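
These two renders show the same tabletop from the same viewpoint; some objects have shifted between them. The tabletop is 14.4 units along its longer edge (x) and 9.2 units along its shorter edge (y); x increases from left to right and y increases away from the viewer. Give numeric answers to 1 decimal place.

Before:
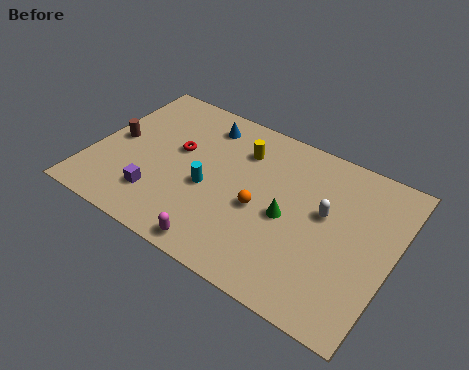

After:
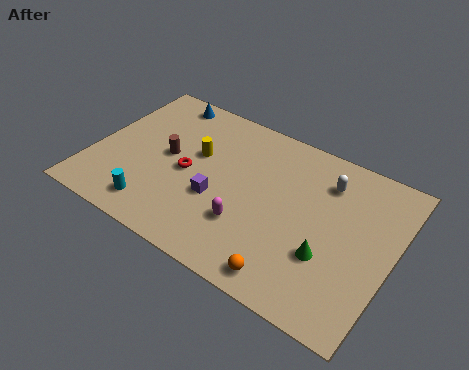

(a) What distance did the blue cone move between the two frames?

2.3

The blue cone moved from about (4.8, 7.6) to (2.6, 8.2), a distance of √(2.2² + 0.6²) ≈ 2.3.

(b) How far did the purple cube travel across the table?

3.0

The purple cube was near (3.5, 2.2) before and (6.2, 3.5) after, so it travelled √(2.7² + 1.3²) ≈ 3.0 units.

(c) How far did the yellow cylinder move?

2.4

The yellow cylinder was near (6.8, 6.9) before and (4.8, 5.6) after, so it travelled √(2.0² + 1.3²) ≈ 2.4 units.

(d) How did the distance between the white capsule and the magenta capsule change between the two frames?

-0.9

Before: roughly 6.2 units apart; after: 5.3. That's 0.9 units closer together.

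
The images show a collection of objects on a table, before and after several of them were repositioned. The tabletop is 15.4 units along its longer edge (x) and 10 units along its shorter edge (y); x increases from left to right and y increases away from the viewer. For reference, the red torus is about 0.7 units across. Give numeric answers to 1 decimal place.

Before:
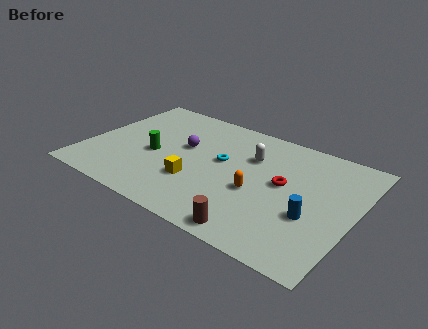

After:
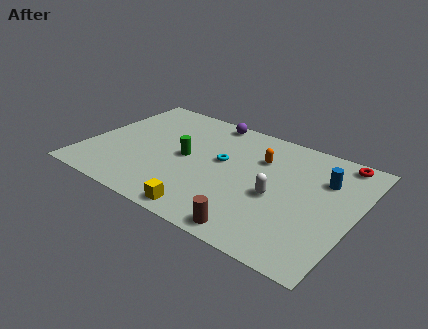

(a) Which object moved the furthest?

the red torus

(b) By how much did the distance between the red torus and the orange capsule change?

+2.8

The distance was about 1.9 in the first image and 4.7 in the second, so they moved 2.8 units further apart.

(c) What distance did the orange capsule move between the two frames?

2.9

The orange capsule was near (10.0, 4.1) before and (9.7, 7.0) after, so it travelled √(0.3² + 2.9²) ≈ 2.9 units.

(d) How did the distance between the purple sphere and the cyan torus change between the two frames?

+1.4

They were about 2.3 units apart before and 3.7 after — 1.4 units further apart.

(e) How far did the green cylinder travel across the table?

1.9

The green cylinder was near (3.9, 4.4) before and (5.7, 5.0) after, so it travelled √(1.8² + 0.6²) ≈ 1.9 units.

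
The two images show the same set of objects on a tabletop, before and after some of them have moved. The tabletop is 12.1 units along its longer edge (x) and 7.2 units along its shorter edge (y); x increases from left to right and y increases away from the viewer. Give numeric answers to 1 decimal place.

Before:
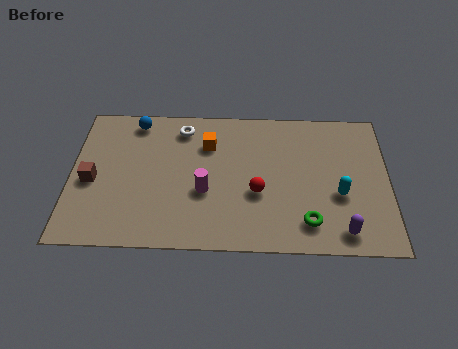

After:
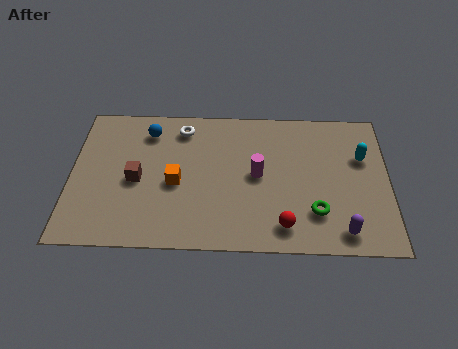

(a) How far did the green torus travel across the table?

0.6

The green torus was near (9.0, 1.4) before and (9.3, 1.9) after, so it travelled √(0.3² + 0.5²) ≈ 0.6 units.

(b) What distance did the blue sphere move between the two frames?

0.7

From (2.4, 6.3) to (2.9, 5.8), the blue sphere covered √(0.5² + 0.5²) ≈ 0.7 units.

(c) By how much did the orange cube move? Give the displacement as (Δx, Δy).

(-1.2, -2.0)

The orange cube was at about (5.2, 5.2) and moved to about (4.0, 3.2).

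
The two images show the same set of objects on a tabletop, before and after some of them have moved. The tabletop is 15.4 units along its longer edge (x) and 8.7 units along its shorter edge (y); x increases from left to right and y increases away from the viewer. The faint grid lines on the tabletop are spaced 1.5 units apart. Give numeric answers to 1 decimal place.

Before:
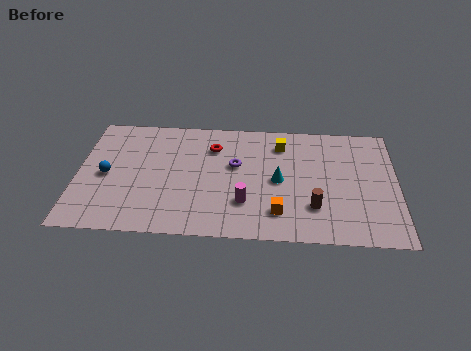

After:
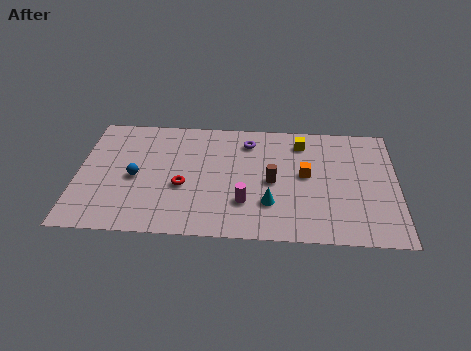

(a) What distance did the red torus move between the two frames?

3.3

From (6.5, 6.5) to (5.1, 3.5), the red torus covered √(1.4² + 3.0²) ≈ 3.3 units.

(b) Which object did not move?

the magenta cylinder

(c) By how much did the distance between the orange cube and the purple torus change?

-0.3

They were about 3.9 units apart before and 3.6 after — 0.3 units closer together.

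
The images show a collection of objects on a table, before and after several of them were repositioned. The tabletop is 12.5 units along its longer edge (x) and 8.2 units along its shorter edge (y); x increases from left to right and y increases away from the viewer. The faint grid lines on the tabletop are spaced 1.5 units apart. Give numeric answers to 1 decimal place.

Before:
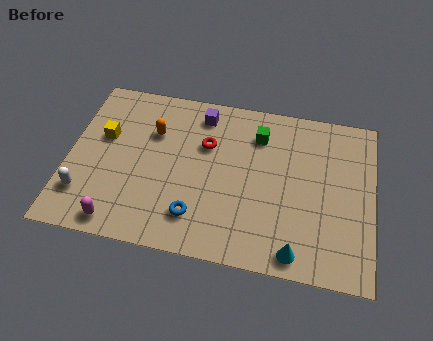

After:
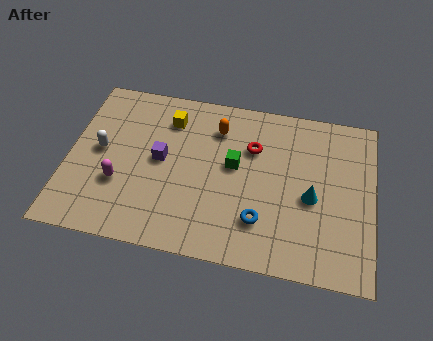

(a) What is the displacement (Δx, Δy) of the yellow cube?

(2.6, 1.4)

The yellow cube was at about (1.4, 5.0) and moved to about (4.0, 6.4).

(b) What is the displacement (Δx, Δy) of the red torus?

(1.9, 0.2)

The red torus started near (5.6, 5.4) and ended near (7.5, 5.6).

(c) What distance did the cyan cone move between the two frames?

2.7

The cyan cone was near (9.5, 0.9) before and (10.0, 3.6) after, so it travelled √(0.5² + 2.7²) ≈ 2.7 units.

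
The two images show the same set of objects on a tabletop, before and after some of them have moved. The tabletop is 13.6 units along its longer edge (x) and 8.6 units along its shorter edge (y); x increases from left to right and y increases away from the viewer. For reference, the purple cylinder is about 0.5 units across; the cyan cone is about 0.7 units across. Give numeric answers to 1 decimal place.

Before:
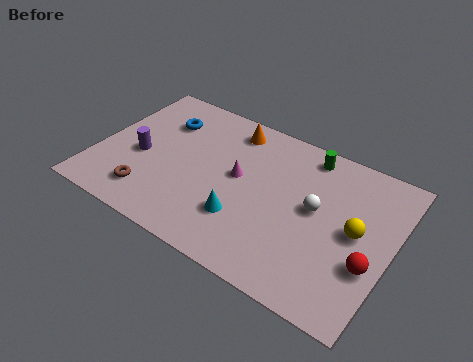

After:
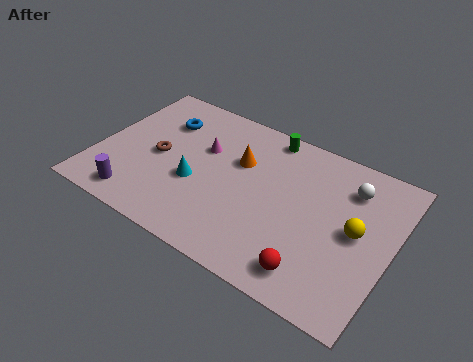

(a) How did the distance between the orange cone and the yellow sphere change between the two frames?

-1.2

They were about 6.9 units apart before and 5.7 after — 1.2 units closer together.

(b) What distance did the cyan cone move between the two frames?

2.6

The cyan cone was near (7.1, 2.5) before and (4.7, 3.4) after, so it travelled √(2.4² + 0.9²) ≈ 2.6 units.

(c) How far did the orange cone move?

1.8

The orange cone was near (5.7, 7.3) before and (6.4, 5.6) after, so it travelled √(0.7² + 1.7²) ≈ 1.8 units.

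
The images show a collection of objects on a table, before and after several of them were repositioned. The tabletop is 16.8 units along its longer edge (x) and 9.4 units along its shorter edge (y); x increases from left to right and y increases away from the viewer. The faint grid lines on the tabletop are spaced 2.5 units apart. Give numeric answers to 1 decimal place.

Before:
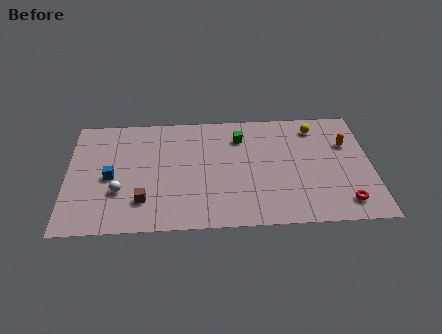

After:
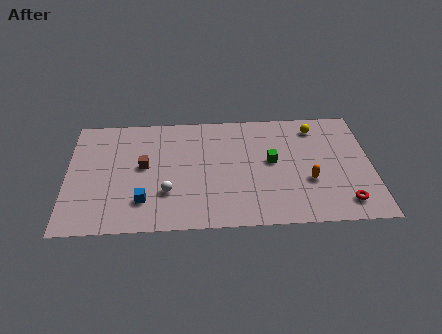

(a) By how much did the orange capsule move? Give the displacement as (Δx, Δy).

(-2.2, -2.9)

From the two frames, the orange capsule sits at roughly (15.5, 6.3) before and (13.3, 3.4) after.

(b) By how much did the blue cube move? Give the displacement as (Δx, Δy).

(1.8, -2.0)

The blue cube started near (2.4, 4.3) and ended near (4.2, 2.3).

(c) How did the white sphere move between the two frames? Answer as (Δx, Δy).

(2.6, -0.2)

The white sphere was at about (2.9, 3.1) and moved to about (5.5, 2.9).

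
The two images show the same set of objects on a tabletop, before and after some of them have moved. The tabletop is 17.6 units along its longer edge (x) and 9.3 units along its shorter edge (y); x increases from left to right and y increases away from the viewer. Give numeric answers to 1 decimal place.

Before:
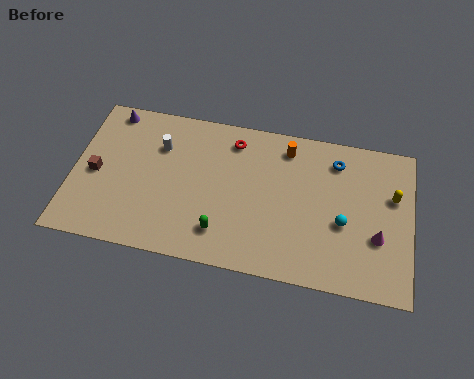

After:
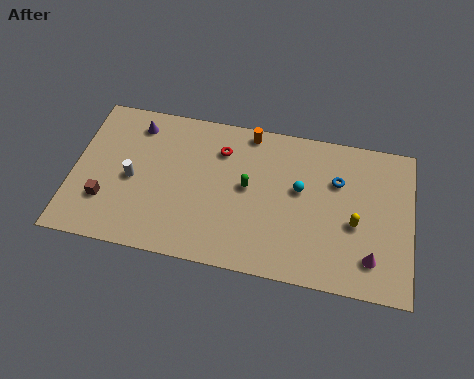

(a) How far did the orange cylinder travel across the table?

2.1

The orange cylinder moved from about (11.0, 7.8) to (9.0, 8.4), a distance of √(2.0² + 0.6²) ≈ 2.1.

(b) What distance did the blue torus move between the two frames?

1.2

The blue torus was near (13.6, 7.5) before and (13.7, 6.3) after, so it travelled √(0.1² + 1.2²) ≈ 1.2 units.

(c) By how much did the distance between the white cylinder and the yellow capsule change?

-0.6

Before: roughly 12.2 units apart; after: 11.6. That's 0.6 units closer together.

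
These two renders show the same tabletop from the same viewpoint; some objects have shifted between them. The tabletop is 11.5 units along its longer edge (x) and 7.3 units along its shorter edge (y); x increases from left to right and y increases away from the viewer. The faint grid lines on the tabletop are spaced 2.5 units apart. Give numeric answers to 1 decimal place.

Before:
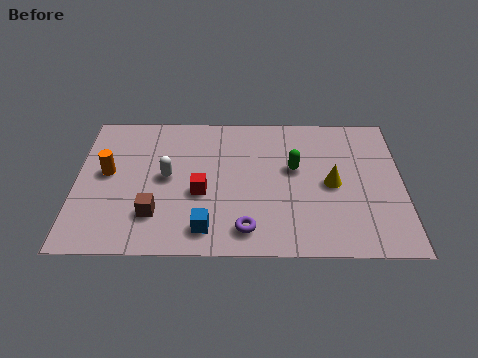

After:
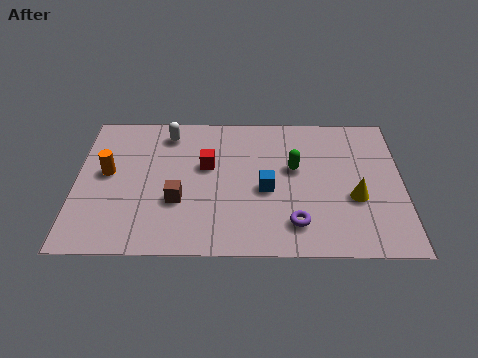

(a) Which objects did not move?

the green capsule and the orange cylinder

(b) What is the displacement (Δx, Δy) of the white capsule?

(0.0, 2.3)

From the two frames, the white capsule sits at roughly (3.2, 3.8) before and (3.2, 6.1) after.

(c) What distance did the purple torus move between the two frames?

1.7

The purple torus moved from about (6.0, 1.2) to (7.7, 1.5), a distance of √(1.7² + 0.3²) ≈ 1.7.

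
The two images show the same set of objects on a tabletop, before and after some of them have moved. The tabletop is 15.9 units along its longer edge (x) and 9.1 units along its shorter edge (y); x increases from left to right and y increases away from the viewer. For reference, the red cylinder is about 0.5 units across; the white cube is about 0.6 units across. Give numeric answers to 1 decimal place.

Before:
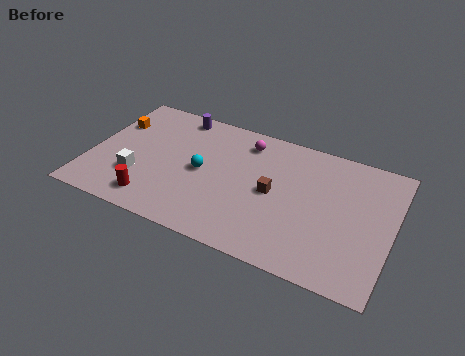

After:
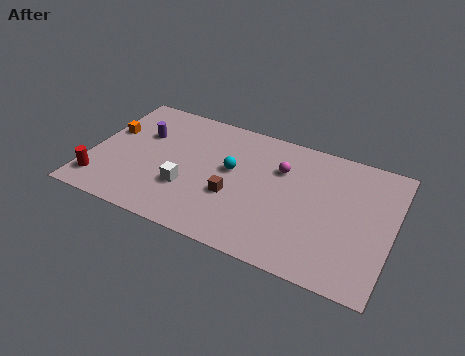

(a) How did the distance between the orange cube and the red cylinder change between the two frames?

-1.7

The distance was about 5.6 in the first image and 3.9 in the second, so they moved 1.7 units closer together.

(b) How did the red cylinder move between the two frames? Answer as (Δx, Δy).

(-2.9, 0.2)

The red cylinder started near (3.7, 1.5) and ended near (0.8, 1.7).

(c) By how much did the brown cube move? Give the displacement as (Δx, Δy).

(-2.0, -1.1)

From the two frames, the brown cube sits at roughly (9.7, 4.5) before and (7.7, 3.4) after.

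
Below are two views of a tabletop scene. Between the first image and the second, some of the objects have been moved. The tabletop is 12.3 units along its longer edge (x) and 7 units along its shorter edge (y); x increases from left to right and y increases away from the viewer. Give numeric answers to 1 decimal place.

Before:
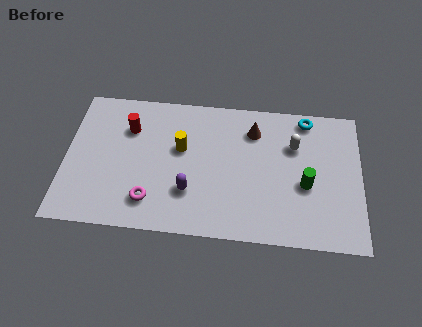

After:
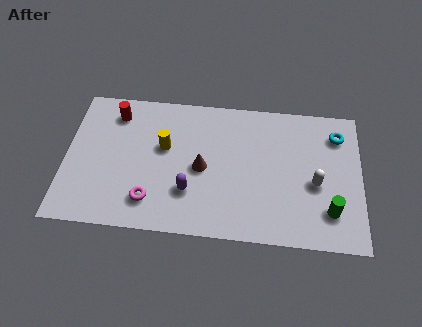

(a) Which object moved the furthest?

the brown cone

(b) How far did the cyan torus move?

1.5

The cyan torus was near (10.0, 6.2) before and (11.3, 5.5) after, so it travelled √(1.3² + 0.7²) ≈ 1.5 units.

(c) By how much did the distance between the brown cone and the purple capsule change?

-2.9

Before: roughly 4.2 units apart; after: 1.3. That's 2.9 units closer together.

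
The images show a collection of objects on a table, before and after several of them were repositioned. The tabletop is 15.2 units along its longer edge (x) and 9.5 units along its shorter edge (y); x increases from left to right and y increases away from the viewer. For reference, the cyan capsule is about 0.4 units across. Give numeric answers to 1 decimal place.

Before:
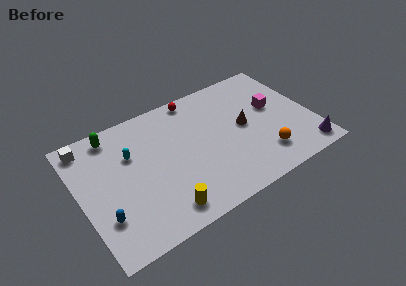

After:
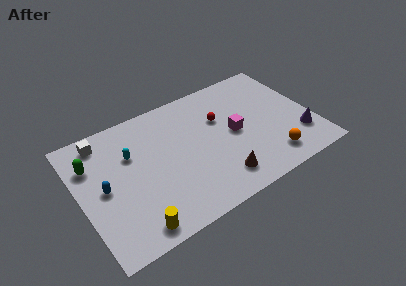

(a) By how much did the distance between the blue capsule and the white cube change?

-2.1

Before: roughly 5.6 units apart; after: 3.5. That's 2.1 units closer together.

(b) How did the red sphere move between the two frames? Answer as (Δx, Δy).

(1.3, -2.4)

The red sphere started near (8.1, 8.6) and ended near (9.4, 6.2).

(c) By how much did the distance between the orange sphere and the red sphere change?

-2.2

They were about 7.4 units apart before and 5.2 after — 2.2 units closer together.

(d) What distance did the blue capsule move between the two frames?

2.0

From (1.2, 2.7) to (1.5, 4.7), the blue capsule covered √(0.3² + 2.0²) ≈ 2.0 units.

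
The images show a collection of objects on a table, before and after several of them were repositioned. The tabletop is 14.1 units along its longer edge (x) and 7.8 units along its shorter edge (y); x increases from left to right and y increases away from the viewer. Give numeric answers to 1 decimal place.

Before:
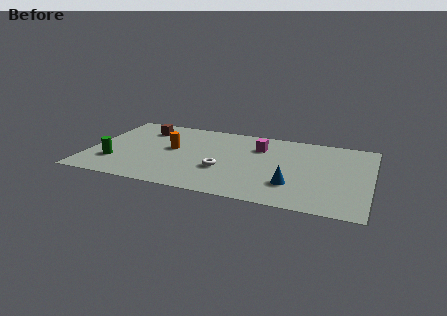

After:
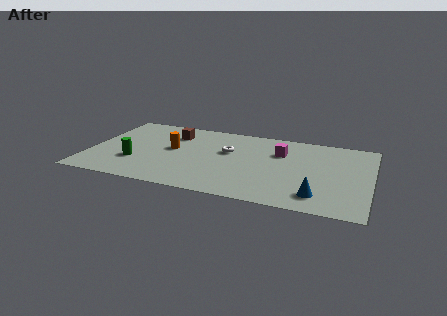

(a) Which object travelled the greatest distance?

the white torus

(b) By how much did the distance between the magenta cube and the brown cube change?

-0.4

Before: roughly 5.9 units apart; after: 5.5. That's 0.4 units closer together.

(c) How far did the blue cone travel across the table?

1.5

The blue cone was near (10.3, 2.2) before and (11.6, 1.5) after, so it travelled √(1.3² + 0.7²) ≈ 1.5 units.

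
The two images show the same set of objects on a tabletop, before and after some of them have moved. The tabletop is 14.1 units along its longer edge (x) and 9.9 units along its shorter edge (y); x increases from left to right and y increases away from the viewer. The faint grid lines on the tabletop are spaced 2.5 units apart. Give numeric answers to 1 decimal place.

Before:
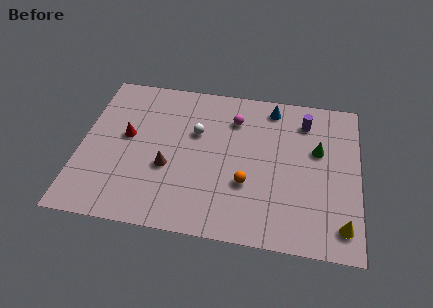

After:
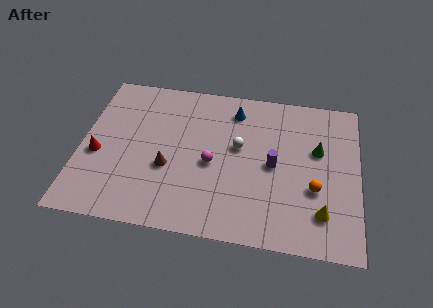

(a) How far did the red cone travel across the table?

2.0

The red cone moved from about (2.3, 5.5) to (0.9, 4.1), a distance of √(1.4² + 1.4²) ≈ 2.0.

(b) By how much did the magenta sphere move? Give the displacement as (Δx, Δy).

(-1.0, -3.1)

The magenta sphere started near (7.7, 7.5) and ended near (6.7, 4.4).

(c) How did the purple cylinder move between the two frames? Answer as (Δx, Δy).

(-1.5, -3.1)

The purple cylinder started near (11.3, 7.9) and ended near (9.8, 4.8).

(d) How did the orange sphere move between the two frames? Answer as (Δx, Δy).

(3.4, 0.2)

The orange sphere started near (8.5, 3.4) and ended near (11.9, 3.6).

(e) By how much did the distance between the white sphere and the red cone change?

+3.7

They were about 3.6 units apart before and 7.3 after — 3.7 units further apart.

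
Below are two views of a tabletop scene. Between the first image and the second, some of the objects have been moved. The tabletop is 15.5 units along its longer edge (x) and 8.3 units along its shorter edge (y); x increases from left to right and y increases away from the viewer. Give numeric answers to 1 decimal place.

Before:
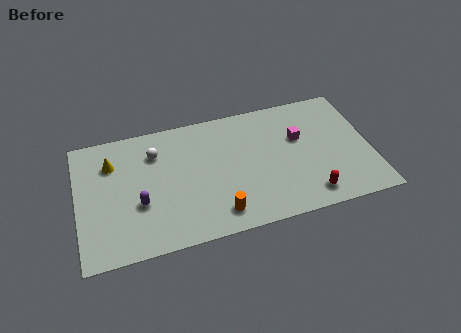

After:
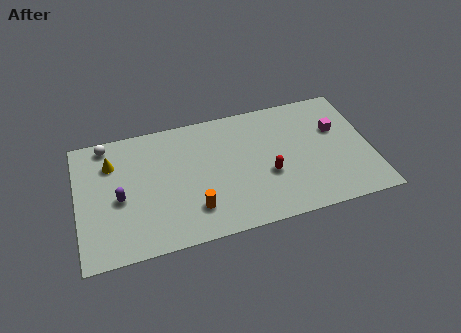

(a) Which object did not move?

the yellow cone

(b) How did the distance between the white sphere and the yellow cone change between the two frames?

-1.0

The distance was about 2.3 in the first image and 1.3 in the second, so they moved 1.0 units closer together.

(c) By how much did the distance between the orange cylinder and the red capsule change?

-0.6

Before: roughly 4.8 units apart; after: 4.2. That's 0.6 units closer together.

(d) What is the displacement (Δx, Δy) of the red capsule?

(-2.0, 1.9)

The red capsule started near (12.0, 1.3) and ended near (10.0, 3.2).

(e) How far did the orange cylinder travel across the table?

1.3

The orange cylinder was near (7.2, 1.4) before and (6.0, 2.0) after, so it travelled √(1.2² + 0.6²) ≈ 1.3 units.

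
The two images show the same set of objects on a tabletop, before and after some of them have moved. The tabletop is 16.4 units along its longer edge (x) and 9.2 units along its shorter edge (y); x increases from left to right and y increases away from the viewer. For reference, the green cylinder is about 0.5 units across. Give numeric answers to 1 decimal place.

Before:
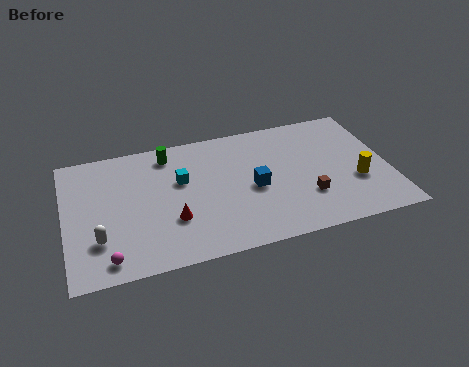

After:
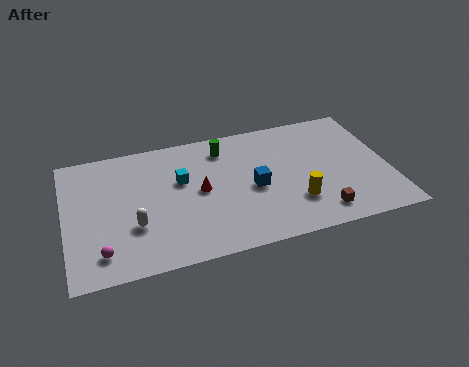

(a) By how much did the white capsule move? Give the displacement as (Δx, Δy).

(1.8, 0.5)

The white capsule started near (1.6, 2.6) and ended near (3.4, 3.1).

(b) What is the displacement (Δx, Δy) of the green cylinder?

(2.8, -0.3)

The green cylinder started near (5.4, 7.8) and ended near (8.2, 7.5).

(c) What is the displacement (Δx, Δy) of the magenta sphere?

(-0.3, 0.5)

From the two frames, the magenta sphere sits at roughly (2.0, 1.2) before and (1.7, 1.7) after.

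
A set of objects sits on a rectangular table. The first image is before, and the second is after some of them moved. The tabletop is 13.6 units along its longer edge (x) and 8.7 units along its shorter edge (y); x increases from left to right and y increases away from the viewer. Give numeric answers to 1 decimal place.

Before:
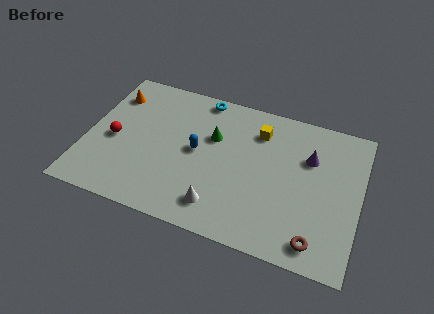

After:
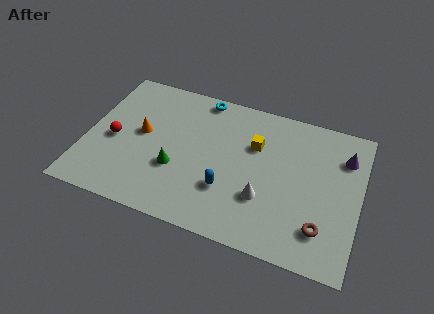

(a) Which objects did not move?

the red sphere and the cyan torus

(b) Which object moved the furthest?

the green cone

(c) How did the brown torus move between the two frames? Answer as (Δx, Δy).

(0.2, 0.8)

From the two frames, the brown torus sits at roughly (11.7, 1.2) before and (11.9, 2.0) after.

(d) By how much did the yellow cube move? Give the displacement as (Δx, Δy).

(-0.1, -0.9)

The yellow cube was at about (8.4, 6.7) and moved to about (8.3, 5.8).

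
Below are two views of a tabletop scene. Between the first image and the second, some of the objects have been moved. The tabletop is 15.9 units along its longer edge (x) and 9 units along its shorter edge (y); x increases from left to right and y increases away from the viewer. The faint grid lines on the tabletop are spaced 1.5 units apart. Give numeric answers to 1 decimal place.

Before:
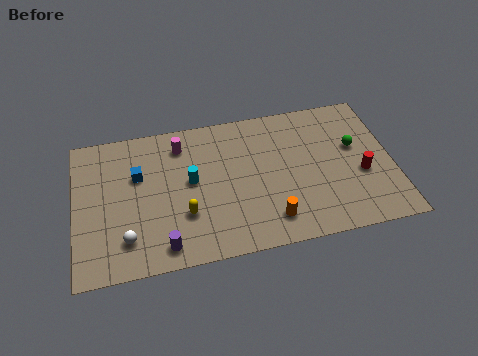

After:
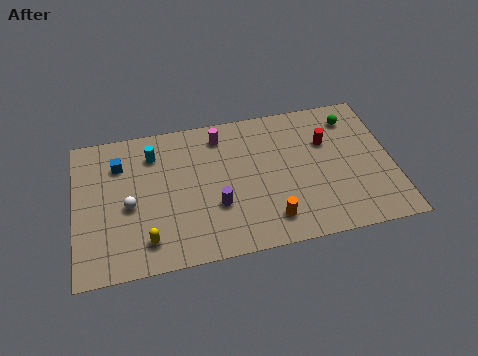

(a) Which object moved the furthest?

the purple cylinder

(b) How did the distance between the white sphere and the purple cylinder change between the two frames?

+2.4

Before: roughly 2.0 units apart; after: 4.4. That's 2.4 units further apart.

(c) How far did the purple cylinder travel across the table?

3.3

From (4.3, 1.2) to (7.0, 3.1), the purple cylinder covered √(2.7² + 1.9²) ≈ 3.3 units.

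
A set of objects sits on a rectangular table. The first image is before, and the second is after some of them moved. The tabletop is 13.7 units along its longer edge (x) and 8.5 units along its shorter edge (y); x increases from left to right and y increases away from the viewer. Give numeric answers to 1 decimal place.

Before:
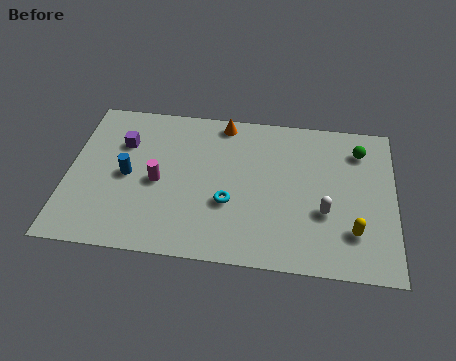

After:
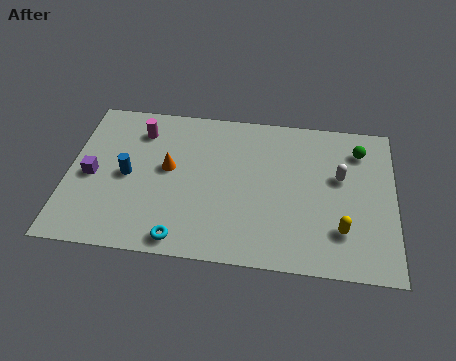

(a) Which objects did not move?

the blue cylinder and the green sphere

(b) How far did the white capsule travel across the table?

2.1

The white capsule moved from about (10.8, 3.1) to (11.4, 5.1), a distance of √(0.6² + 2.0²) ≈ 2.1.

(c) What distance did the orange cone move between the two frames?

3.6

The orange cone moved from about (6.4, 7.6) to (4.2, 4.7), a distance of √(2.2² + 2.9²) ≈ 3.6.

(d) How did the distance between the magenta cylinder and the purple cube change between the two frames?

+0.8

They were about 2.6 units apart before and 3.4 after — 0.8 units further apart.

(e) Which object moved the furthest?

the orange cone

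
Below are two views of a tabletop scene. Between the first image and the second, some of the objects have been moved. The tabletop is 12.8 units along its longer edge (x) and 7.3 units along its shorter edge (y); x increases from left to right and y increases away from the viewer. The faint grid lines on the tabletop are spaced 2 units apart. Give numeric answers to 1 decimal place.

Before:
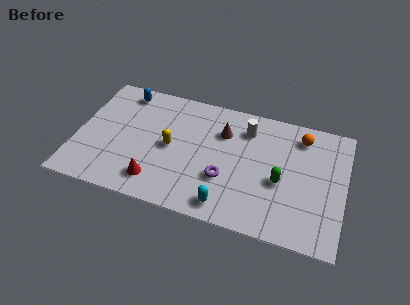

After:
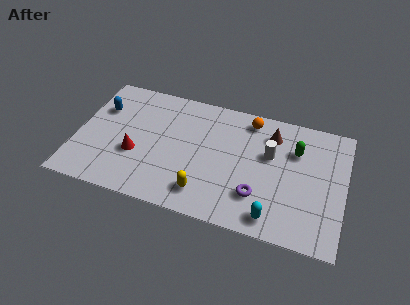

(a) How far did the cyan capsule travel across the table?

2.2

The cyan capsule moved from about (7.4, 1.0) to (9.6, 1.0), a distance of √(2.2² + 0.0²) ≈ 2.2.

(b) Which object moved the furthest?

the yellow capsule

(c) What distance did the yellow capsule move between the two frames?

2.8

The yellow capsule moved from about (4.5, 3.6) to (6.3, 1.4), a distance of √(1.8² + 2.2²) ≈ 2.8.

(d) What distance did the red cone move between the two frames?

1.7

The red cone moved from about (4.0, 1.4) to (2.9, 2.7), a distance of √(1.1² + 1.3²) ≈ 1.7.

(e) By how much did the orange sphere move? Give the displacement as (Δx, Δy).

(-2.5, 0.3)

The orange sphere started near (10.6, 6.0) and ended near (8.1, 6.3).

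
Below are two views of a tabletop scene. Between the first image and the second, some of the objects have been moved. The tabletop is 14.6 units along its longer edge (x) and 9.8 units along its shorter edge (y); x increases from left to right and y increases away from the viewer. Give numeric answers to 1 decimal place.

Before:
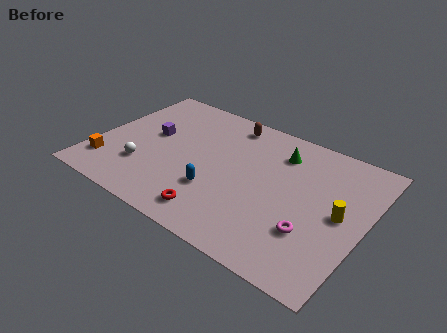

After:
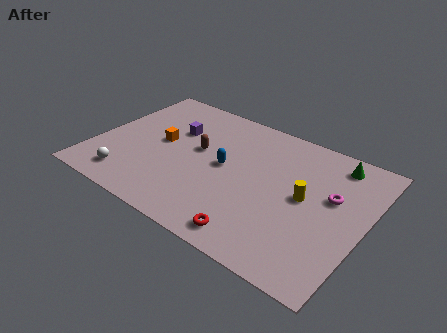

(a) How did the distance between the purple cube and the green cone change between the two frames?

+1.7

They were about 7.1 units apart before and 8.8 after — 1.7 units further apart.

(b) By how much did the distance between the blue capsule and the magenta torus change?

+0.6

They were about 5.2 units apart before and 5.8 after — 0.6 units further apart.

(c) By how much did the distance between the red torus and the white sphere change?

+2.6

The distance was about 4.5 in the first image and 7.1 in the second, so they moved 2.6 units further apart.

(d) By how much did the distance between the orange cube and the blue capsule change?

-2.4

The distance was about 6.0 in the first image and 3.6 in the second, so they moved 2.4 units closer together.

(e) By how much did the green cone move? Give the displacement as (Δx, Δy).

(2.9, 0.8)

The green cone was at about (9.6, 7.6) and moved to about (12.5, 8.4).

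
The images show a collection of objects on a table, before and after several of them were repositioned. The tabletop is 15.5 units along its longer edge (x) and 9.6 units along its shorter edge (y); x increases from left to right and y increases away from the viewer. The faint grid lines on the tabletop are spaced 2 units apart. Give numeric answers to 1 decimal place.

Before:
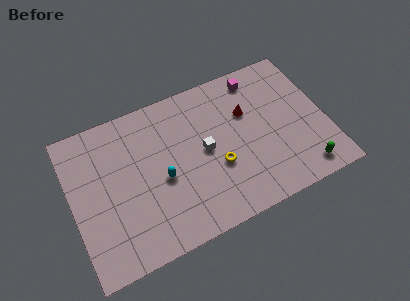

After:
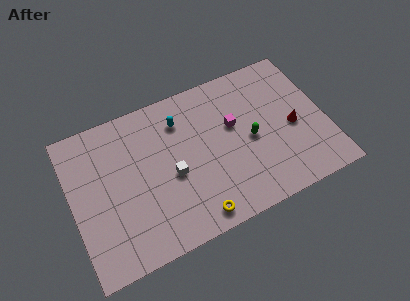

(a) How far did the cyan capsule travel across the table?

3.5

The cyan capsule was near (5.4, 4.2) before and (6.9, 7.4) after, so it travelled √(1.5² + 3.2²) ≈ 3.5 units.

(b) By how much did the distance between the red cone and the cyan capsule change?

+1.4

They were about 5.9 units apart before and 7.3 after — 1.4 units further apart.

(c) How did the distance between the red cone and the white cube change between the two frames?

+4.4

The distance was about 3.1 in the first image and 7.5 in the second, so they moved 4.4 units further apart.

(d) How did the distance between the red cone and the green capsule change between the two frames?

-3.1

Before: roughly 5.7 units apart; after: 2.6. That's 3.1 units closer together.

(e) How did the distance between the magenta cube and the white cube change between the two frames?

-0.7

Before: roughly 5.0 units apart; after: 4.3. That's 0.7 units closer together.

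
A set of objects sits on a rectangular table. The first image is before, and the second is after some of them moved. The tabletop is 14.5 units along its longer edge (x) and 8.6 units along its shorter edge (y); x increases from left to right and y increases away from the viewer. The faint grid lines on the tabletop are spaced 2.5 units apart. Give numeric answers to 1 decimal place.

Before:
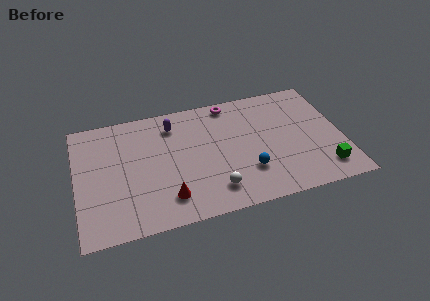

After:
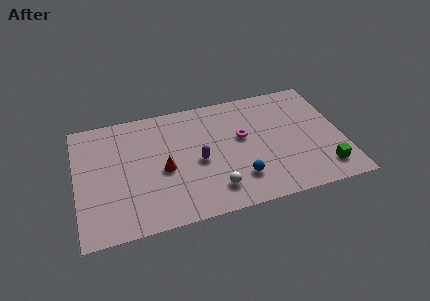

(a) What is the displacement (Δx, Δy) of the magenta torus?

(0.5, -2.7)

The magenta torus started near (8.6, 7.7) and ended near (9.1, 5.0).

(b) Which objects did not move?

the white sphere and the green cube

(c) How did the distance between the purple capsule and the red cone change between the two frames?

-3.2

They were about 5.1 units apart before and 1.9 after — 3.2 units closer together.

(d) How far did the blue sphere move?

0.6

The blue sphere moved from about (9.2, 2.5) to (8.7, 2.1), a distance of √(0.5² + 0.4²) ≈ 0.6.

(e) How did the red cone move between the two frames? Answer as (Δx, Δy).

(-0.1, 2.0)

The red cone started near (4.8, 1.8) and ended near (4.7, 3.8).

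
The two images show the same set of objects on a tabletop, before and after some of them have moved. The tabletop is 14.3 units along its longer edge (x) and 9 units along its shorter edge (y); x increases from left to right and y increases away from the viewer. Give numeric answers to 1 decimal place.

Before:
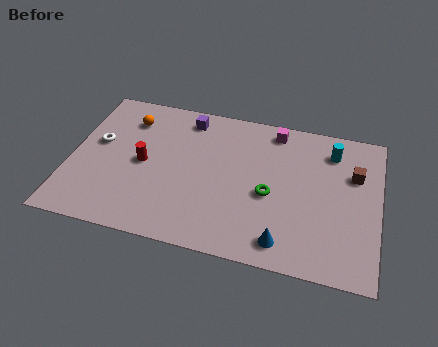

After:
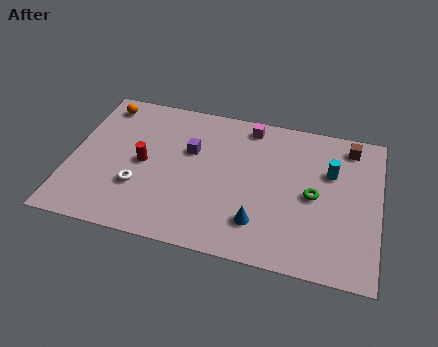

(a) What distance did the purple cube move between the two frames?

2.0

The purple cube was near (5.2, 7.7) before and (5.5, 5.7) after, so it travelled √(0.3² + 2.0²) ≈ 2.0 units.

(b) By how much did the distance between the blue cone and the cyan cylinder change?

-1.3

The distance was about 6.2 in the first image and 4.9 in the second, so they moved 1.3 units closer together.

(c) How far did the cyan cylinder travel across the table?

1.3

The cyan cylinder was near (12.0, 7.2) before and (12.0, 5.9) after, so it travelled √(0.0² + 1.3²) ≈ 1.3 units.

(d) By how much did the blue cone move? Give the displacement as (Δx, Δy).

(-1.2, 0.8)

The blue cone was at about (10.1, 1.3) and moved to about (8.9, 2.1).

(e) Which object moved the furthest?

the white torus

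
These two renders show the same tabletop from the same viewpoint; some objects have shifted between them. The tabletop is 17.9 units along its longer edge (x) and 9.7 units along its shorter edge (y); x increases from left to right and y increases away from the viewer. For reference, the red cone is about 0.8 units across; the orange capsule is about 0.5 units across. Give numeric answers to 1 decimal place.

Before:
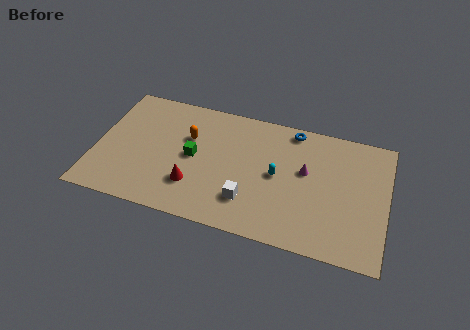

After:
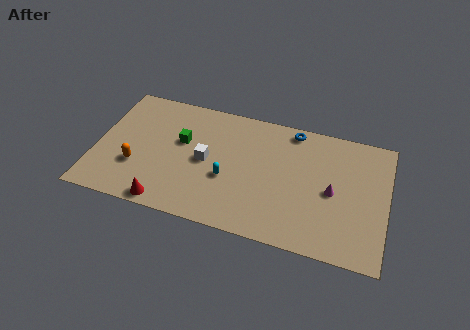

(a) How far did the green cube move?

1.3

From (6.0, 4.9) to (5.2, 5.9), the green cube covered √(0.8² + 1.0²) ≈ 1.3 units.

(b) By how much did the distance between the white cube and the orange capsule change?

-1.0

They were about 5.5 units apart before and 4.5 after — 1.0 units closer together.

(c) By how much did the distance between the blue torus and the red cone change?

+2.3

Before: roughly 8.3 units apart; after: 10.6. That's 2.3 units further apart.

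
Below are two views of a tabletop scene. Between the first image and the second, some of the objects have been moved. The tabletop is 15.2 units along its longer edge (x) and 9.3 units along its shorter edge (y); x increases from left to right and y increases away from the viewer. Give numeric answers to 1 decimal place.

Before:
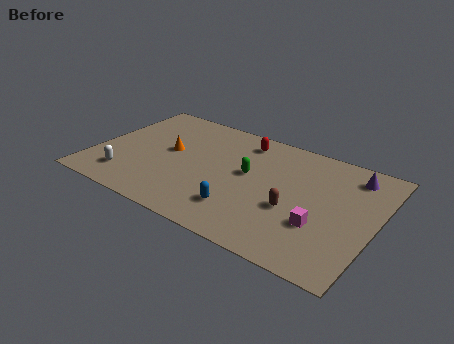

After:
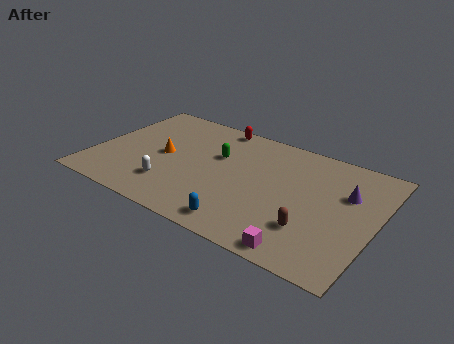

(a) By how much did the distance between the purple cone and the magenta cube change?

+0.7

Before: roughly 4.7 units apart; after: 5.4. That's 0.7 units further apart.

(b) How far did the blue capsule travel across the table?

1.0

The blue capsule was near (8.4, 2.2) before and (8.7, 1.2) after, so it travelled √(0.3² + 1.0²) ≈ 1.0 units.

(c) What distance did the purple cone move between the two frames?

1.6

The purple cone was near (13.6, 7.7) before and (13.5, 6.1) after, so it travelled √(0.1² + 1.6²) ≈ 1.6 units.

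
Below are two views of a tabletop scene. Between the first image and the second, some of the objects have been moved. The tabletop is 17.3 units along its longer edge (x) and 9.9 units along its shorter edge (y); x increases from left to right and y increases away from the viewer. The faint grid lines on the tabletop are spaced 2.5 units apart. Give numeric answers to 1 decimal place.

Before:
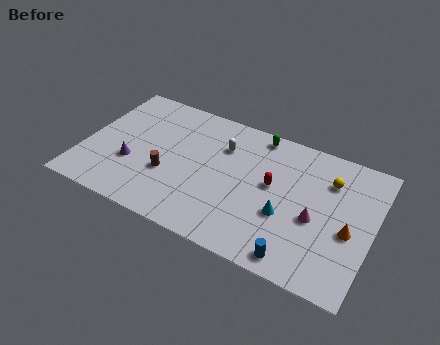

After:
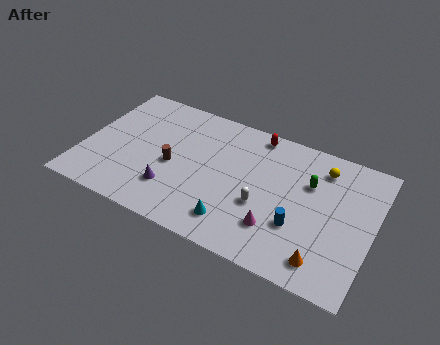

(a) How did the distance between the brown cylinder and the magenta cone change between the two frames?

-2.1

The distance was about 8.8 in the first image and 6.7 in the second, so they moved 2.1 units closer together.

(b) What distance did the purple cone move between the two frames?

2.8

From (3.0, 3.5) to (5.6, 2.6), the purple cone covered √(2.6² + 0.9²) ≈ 2.8 units.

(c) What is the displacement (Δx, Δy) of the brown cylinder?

(0.2, 0.8)

From the two frames, the brown cylinder sits at roughly (5.2, 3.6) before and (5.4, 4.4) after.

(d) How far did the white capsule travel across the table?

4.3

The white capsule moved from about (8.1, 7.1) to (10.9, 3.8), a distance of √(2.8² + 3.3²) ≈ 4.3.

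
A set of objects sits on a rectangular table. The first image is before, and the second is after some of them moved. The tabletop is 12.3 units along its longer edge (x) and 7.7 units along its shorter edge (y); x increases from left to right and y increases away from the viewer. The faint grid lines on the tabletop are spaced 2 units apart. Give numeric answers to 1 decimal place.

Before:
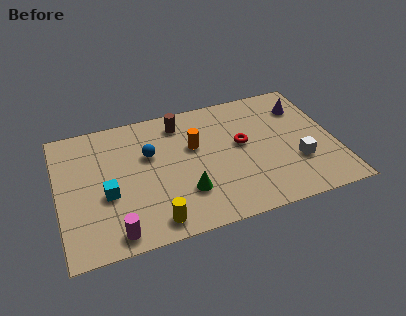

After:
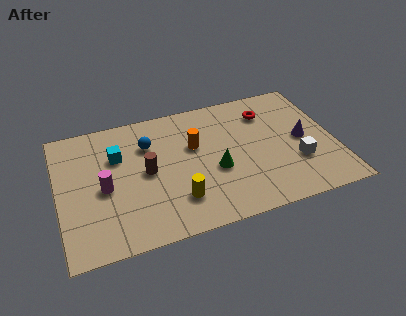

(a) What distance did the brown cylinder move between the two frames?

3.0

From (5.6, 6.4) to (3.9, 3.9), the brown cylinder covered √(1.7² + 2.5²) ≈ 3.0 units.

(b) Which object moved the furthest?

the brown cylinder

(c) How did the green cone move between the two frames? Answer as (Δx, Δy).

(1.4, 0.9)

The green cone started near (5.5, 2.2) and ended near (6.9, 3.1).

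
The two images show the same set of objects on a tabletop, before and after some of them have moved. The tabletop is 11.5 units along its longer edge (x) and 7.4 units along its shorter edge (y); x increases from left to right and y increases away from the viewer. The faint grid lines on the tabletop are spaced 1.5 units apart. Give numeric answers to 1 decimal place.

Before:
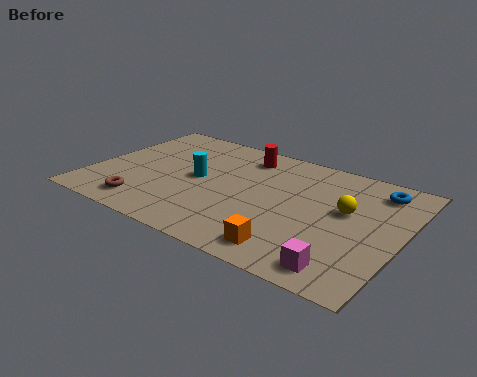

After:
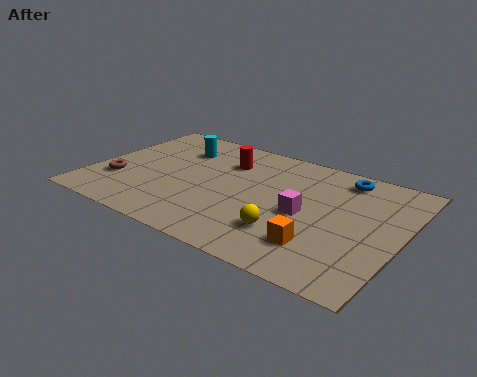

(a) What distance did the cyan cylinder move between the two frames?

2.0

The cyan cylinder was near (3.9, 3.8) before and (2.8, 5.5) after, so it travelled √(1.1² + 1.7²) ≈ 2.0 units.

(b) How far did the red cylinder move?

0.9

The red cylinder moved from about (5.3, 6.1) to (4.7, 5.4), a distance of √(0.6² + 0.7²) ≈ 0.9.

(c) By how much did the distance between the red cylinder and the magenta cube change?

-2.9

Before: roughly 6.8 units apart; after: 3.9. That's 2.9 units closer together.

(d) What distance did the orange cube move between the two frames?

1.1

From (7.9, 1.1) to (8.8, 1.8), the orange cube covered √(0.9² + 0.7²) ≈ 1.1 units.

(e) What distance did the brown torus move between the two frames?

1.7

The brown torus moved from about (2.4, 1.2) to (1.1, 2.3), a distance of √(1.3² + 1.1²) ≈ 1.7.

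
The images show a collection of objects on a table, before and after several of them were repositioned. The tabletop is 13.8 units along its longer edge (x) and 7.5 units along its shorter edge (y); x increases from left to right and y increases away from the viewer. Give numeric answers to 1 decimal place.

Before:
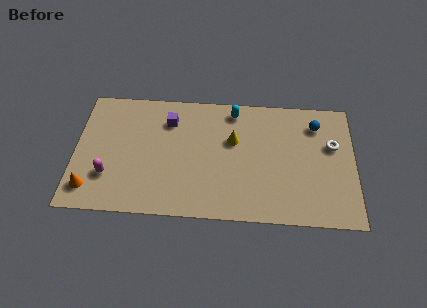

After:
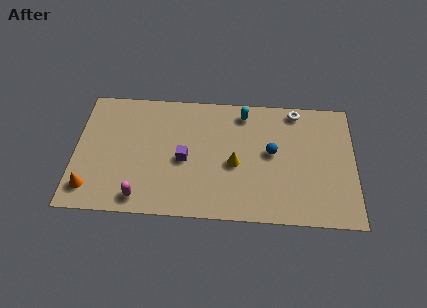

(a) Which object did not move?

the orange cone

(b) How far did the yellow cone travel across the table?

1.4

The yellow cone moved from about (7.8, 4.7) to (7.9, 3.3), a distance of √(0.1² + 1.4²) ≈ 1.4.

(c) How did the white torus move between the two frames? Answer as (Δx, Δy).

(-1.8, 2.0)

From the two frames, the white torus sits at roughly (12.7, 4.7) before and (10.9, 6.7) after.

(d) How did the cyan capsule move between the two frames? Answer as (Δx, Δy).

(0.5, -0.1)

From the two frames, the cyan capsule sits at roughly (7.8, 6.5) before and (8.3, 6.4) after.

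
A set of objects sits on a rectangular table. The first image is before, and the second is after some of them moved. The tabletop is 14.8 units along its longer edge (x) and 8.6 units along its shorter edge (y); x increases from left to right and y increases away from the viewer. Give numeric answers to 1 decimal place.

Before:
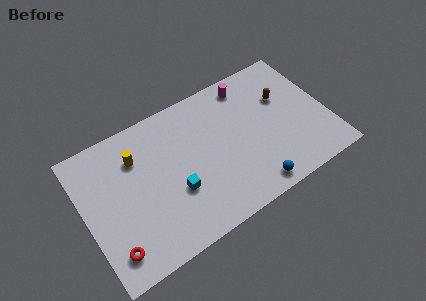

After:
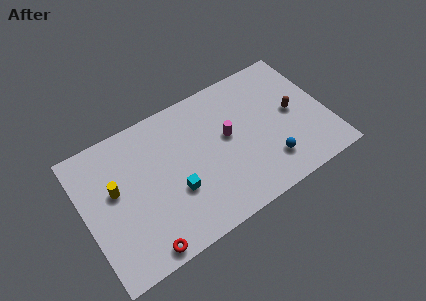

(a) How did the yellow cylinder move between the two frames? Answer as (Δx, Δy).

(-1.5, -1.3)

The yellow cylinder started near (3.4, 6.3) and ended near (1.9, 5.0).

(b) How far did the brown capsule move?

1.3

The brown capsule was near (12.4, 5.6) before and (12.8, 4.4) after, so it travelled √(0.4² + 1.2²) ≈ 1.3 units.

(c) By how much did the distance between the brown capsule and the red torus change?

-1.4

The distance was about 11.9 in the first image and 10.5 in the second, so they moved 1.4 units closer together.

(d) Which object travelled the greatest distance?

the magenta cylinder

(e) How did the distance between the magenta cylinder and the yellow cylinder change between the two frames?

-0.3

The distance was about 7.2 in the first image and 6.9 in the second, so they moved 0.3 units closer together.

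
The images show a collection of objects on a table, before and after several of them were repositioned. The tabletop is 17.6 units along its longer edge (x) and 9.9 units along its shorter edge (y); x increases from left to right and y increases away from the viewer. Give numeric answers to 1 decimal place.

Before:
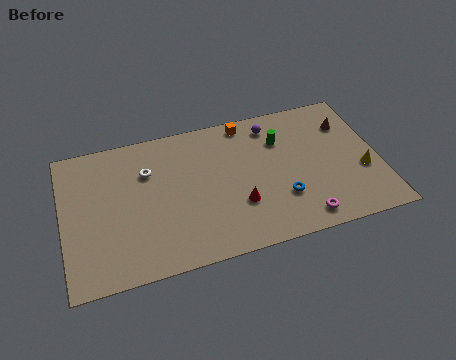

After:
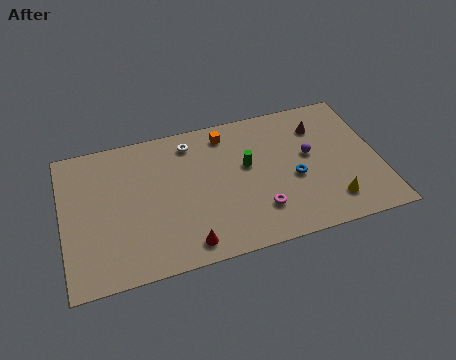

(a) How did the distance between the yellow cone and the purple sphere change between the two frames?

-2.9

Before: roughly 6.6 units apart; after: 3.7. That's 2.9 units closer together.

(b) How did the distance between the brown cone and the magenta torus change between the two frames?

-0.5

The distance was about 6.8 in the first image and 6.3 in the second, so they moved 0.5 units closer together.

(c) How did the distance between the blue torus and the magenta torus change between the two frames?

+0.7

They were about 2.0 units apart before and 2.7 after — 0.7 units further apart.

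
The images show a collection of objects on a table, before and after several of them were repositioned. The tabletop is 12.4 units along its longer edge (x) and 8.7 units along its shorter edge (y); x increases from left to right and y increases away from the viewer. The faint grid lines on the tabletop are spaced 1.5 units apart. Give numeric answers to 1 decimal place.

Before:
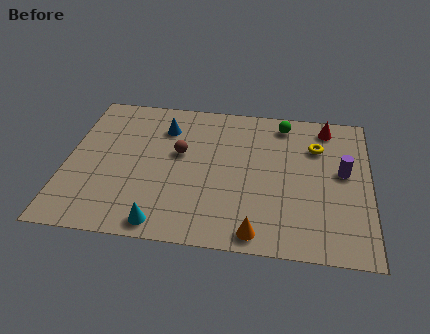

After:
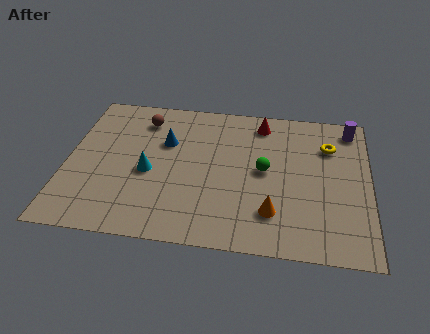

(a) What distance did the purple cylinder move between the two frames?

2.7

From (11.3, 4.8) to (11.6, 7.5), the purple cylinder covered √(0.3² + 2.7²) ≈ 2.7 units.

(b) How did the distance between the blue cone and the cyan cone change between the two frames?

-3.7

They were about 5.7 units apart before and 2.0 after — 3.7 units closer together.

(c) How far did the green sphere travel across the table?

3.1

The green sphere moved from about (8.8, 7.5) to (8.1, 4.5), a distance of √(0.7² + 3.0²) ≈ 3.1.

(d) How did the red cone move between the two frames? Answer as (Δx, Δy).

(-2.7, -0.1)

From the two frames, the red cone sits at roughly (10.6, 7.5) before and (7.9, 7.4) after.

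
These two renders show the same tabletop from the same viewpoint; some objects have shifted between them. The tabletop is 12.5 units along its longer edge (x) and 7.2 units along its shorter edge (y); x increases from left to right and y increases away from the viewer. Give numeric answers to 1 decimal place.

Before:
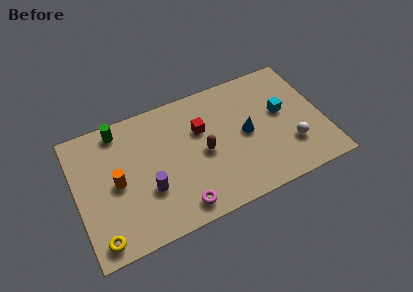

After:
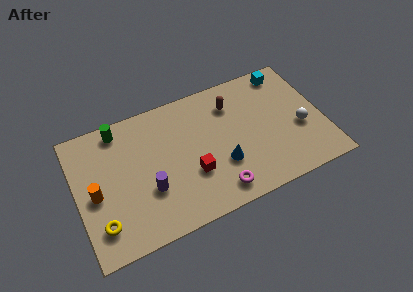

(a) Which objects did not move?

the purple cylinder and the green cylinder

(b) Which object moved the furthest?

the brown capsule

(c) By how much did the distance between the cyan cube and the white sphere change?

+1.4

The distance was about 2.0 in the first image and 3.4 in the second, so they moved 1.4 units further apart.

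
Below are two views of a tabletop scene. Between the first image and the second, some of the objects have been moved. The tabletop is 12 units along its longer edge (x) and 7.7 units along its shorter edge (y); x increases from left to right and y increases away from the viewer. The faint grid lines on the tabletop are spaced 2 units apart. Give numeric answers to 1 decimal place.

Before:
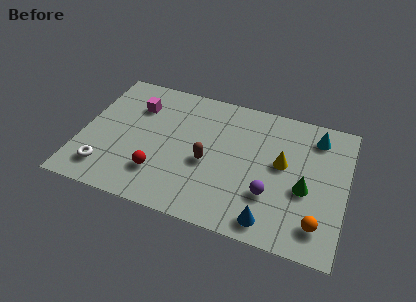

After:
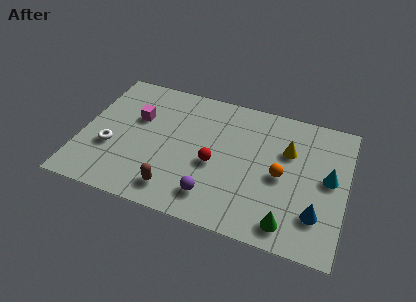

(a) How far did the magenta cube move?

0.7

From (2.3, 5.6) to (2.4, 4.9), the magenta cube covered √(0.1² + 0.7²) ≈ 0.7 units.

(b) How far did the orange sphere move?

2.8

The orange sphere moved from about (10.9, 1.5) to (9.1, 3.6), a distance of √(1.8² + 2.1²) ≈ 2.8.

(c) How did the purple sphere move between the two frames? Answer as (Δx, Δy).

(-2.5, -0.9)

The purple sphere started near (8.7, 2.4) and ended near (6.2, 1.5).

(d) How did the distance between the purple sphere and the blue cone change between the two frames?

+3.2

Before: roughly 1.4 units apart; after: 4.6. That's 3.2 units further apart.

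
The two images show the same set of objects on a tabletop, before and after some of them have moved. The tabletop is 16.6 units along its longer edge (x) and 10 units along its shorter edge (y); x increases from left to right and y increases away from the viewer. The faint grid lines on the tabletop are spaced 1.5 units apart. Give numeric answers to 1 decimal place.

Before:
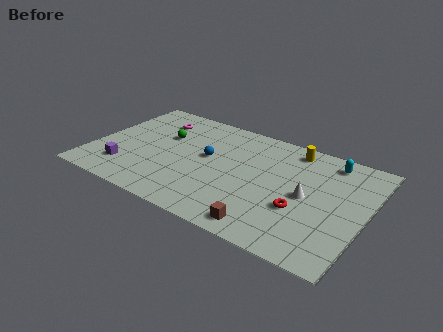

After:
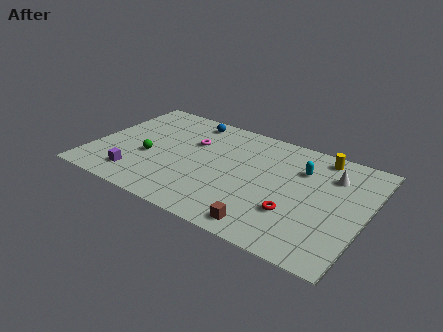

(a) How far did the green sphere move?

2.5

The green sphere was near (4.0, 6.4) before and (3.5, 4.0) after, so it travelled √(0.5² + 2.4²) ≈ 2.5 units.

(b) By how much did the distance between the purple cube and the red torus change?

-1.1

They were about 10.7 units apart before and 9.6 after — 1.1 units closer together.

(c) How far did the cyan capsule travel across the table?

2.1

From (14.0, 8.6) to (12.5, 7.1), the cyan capsule covered √(1.5² + 1.5²) ≈ 2.1 units.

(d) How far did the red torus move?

0.6

From (12.9, 3.6) to (12.6, 3.1), the red torus covered √(0.3² + 0.5²) ≈ 0.6 units.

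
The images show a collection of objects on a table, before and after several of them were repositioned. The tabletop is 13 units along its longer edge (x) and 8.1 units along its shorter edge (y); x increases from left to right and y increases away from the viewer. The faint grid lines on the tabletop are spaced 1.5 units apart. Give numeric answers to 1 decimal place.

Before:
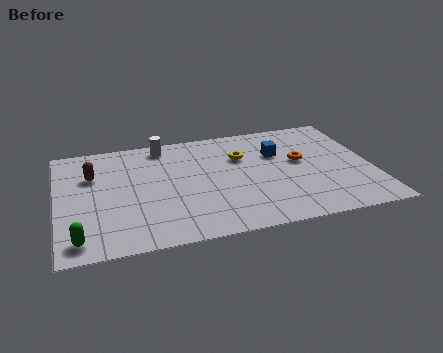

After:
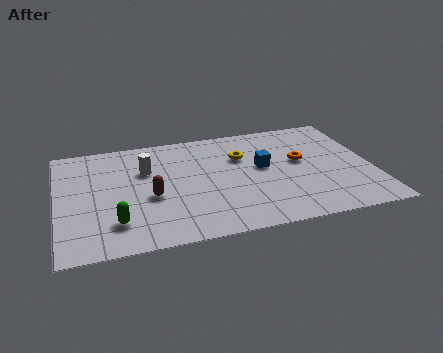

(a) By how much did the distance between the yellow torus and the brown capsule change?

-1.8

They were about 6.2 units apart before and 4.4 after — 1.8 units closer together.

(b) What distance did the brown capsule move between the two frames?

3.1

The brown capsule moved from about (1.5, 5.5) to (3.8, 3.4), a distance of √(2.3² + 2.1²) ≈ 3.1.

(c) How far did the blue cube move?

1.1

The blue cube was near (9.2, 5.4) before and (8.5, 4.5) after, so it travelled √(0.7² + 0.9²) ≈ 1.1 units.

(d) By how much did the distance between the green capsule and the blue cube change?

-2.7

Before: roughly 9.4 units apart; after: 6.7. That's 2.7 units closer together.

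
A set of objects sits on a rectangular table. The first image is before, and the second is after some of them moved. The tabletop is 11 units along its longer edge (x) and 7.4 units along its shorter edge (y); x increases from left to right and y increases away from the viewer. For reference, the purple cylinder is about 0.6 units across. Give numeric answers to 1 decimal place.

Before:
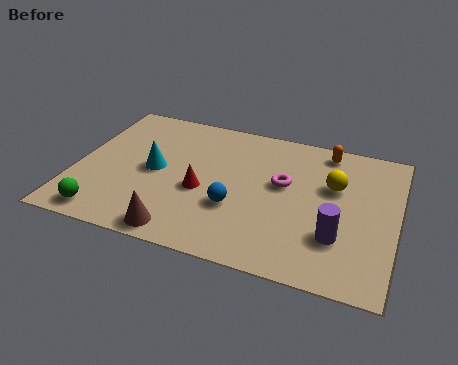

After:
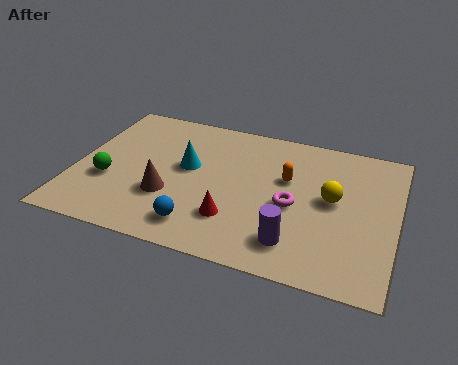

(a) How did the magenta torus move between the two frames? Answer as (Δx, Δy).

(0.4, -1.0)

From the two frames, the magenta torus sits at roughly (7.1, 4.3) before and (7.5, 3.3) after.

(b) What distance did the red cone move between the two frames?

1.6

The red cone moved from about (4.4, 3.1) to (5.6, 2.0), a distance of √(1.2² + 1.1²) ≈ 1.6.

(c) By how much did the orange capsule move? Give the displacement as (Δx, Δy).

(-1.2, -1.9)

From the two frames, the orange capsule sits at roughly (8.4, 6.5) before and (7.2, 4.6) after.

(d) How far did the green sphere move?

1.8

The green sphere moved from about (1.3, 0.9) to (1.2, 2.7), a distance of √(0.1² + 1.8²) ≈ 1.8.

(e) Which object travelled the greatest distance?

the orange capsule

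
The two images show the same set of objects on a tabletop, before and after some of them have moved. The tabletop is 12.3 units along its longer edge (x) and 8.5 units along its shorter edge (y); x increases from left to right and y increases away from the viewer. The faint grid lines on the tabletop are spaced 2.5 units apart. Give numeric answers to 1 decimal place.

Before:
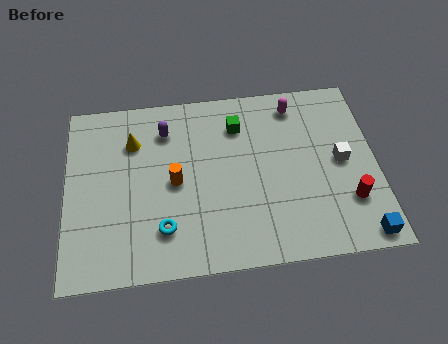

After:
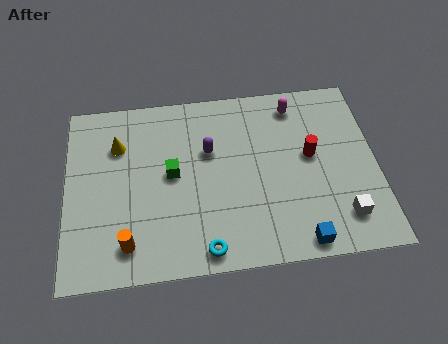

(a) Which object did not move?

the magenta capsule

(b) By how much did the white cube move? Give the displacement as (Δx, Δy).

(-0.1, -2.6)

The white cube was at about (10.9, 4.3) and moved to about (10.8, 1.7).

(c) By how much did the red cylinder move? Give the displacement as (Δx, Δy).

(-1.4, 2.3)

From the two frames, the red cylinder sits at roughly (11.1, 2.4) before and (9.7, 4.7) after.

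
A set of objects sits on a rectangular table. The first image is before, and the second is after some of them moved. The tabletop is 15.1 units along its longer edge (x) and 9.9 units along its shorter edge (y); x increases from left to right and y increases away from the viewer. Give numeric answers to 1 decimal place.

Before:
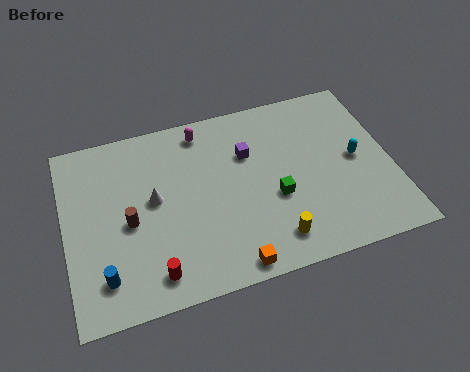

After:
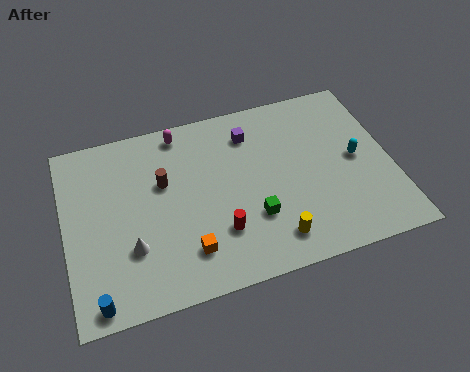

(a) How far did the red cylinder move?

3.4

From (3.8, 1.5) to (6.9, 2.8), the red cylinder covered √(3.1² + 1.3²) ≈ 3.4 units.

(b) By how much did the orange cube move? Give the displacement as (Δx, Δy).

(-1.9, 1.3)

From the two frames, the orange cube sits at roughly (7.3, 0.9) before and (5.4, 2.2) after.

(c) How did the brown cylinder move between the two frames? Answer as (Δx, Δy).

(1.7, 1.7)

From the two frames, the brown cylinder sits at roughly (2.9, 4.5) before and (4.6, 6.2) after.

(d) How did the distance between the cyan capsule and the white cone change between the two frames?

+1.4

They were about 9.4 units apart before and 10.8 after — 1.4 units further apart.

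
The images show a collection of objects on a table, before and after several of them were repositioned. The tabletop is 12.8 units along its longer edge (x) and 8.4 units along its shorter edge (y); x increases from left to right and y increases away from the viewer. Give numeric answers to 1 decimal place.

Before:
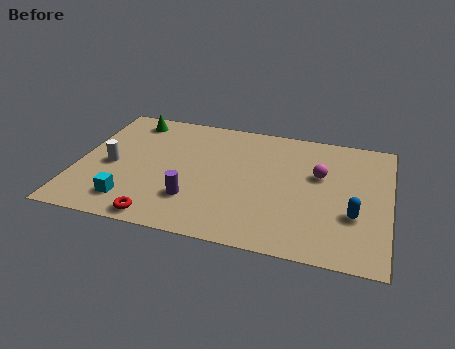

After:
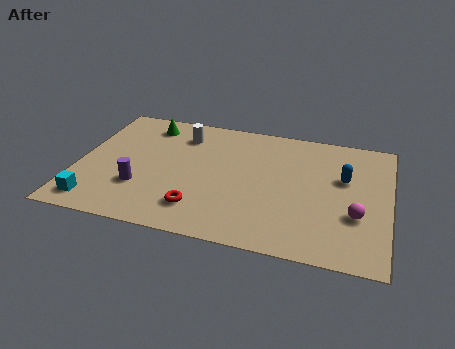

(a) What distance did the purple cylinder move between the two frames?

2.2

The purple cylinder was near (4.9, 2.3) before and (2.7, 2.6) after, so it travelled √(2.2² + 0.3²) ≈ 2.2 units.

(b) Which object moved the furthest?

the white cylinder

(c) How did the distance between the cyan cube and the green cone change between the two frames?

+0.4

Before: roughly 5.6 units apart; after: 6.0. That's 0.4 units further apart.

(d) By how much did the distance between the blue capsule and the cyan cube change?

+1.6

Before: roughly 9.1 units apart; after: 10.7. That's 1.6 units further apart.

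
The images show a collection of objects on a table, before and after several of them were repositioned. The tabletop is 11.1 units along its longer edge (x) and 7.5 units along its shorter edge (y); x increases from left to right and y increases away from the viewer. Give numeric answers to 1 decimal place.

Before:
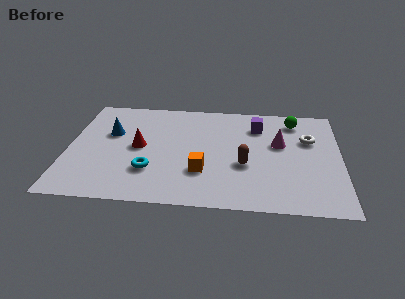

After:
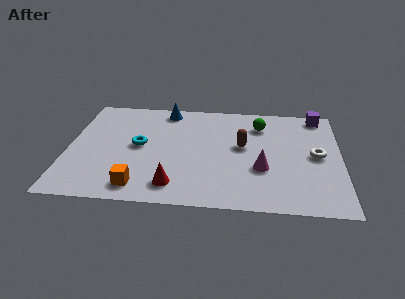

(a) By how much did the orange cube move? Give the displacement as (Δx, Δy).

(-2.5, -1.2)

From the two frames, the orange cube sits at roughly (5.5, 2.3) before and (3.0, 1.1) after.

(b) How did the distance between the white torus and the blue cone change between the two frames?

-1.3

Before: roughly 8.1 units apart; after: 6.8. That's 1.3 units closer together.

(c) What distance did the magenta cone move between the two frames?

1.9

The magenta cone was near (8.6, 4.5) before and (7.9, 2.7) after, so it travelled √(0.7² + 1.8²) ≈ 1.9 units.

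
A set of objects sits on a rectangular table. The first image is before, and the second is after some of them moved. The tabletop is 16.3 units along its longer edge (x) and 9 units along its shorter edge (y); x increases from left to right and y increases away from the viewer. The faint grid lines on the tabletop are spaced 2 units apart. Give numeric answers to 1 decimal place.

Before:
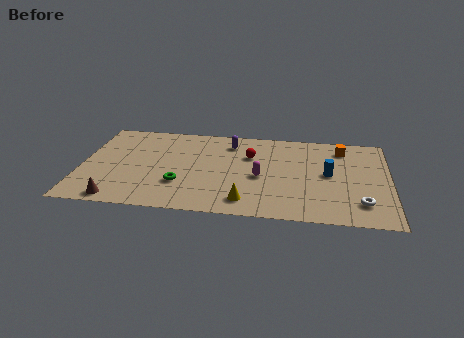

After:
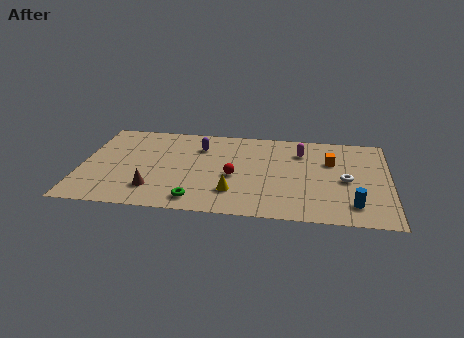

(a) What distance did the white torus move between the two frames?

2.3

The white torus moved from about (14.8, 2.0) to (14.0, 4.2), a distance of √(0.8² + 2.2²) ≈ 2.3.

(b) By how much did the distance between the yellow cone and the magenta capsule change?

+3.1

They were about 2.6 units apart before and 5.7 after — 3.1 units further apart.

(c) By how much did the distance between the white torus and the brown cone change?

-2.4

They were about 12.7 units apart before and 10.3 after — 2.4 units closer together.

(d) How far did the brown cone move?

2.2

The brown cone moved from about (2.1, 0.9) to (3.9, 2.1), a distance of √(1.8² + 1.2²) ≈ 2.2.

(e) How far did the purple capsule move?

1.7

The purple capsule was near (7.8, 7.3) before and (6.2, 6.7) after, so it travelled √(1.6² + 0.6²) ≈ 1.7 units.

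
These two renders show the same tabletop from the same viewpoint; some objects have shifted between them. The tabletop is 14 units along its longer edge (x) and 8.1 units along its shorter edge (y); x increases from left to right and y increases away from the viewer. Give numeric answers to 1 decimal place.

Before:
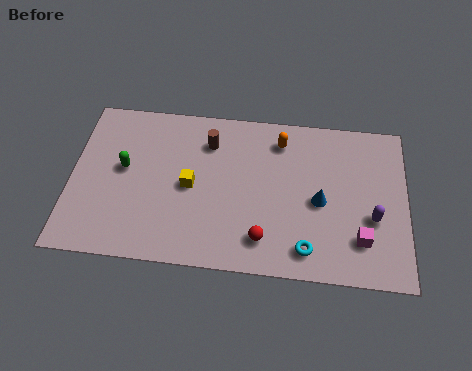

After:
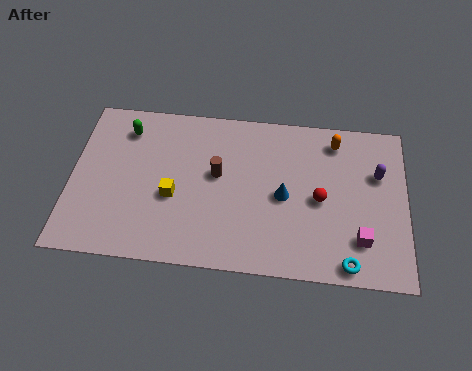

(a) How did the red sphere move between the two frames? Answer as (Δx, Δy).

(2.3, 2.2)

From the two frames, the red sphere sits at roughly (8.1, 1.6) before and (10.4, 3.8) after.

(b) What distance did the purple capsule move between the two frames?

2.2

The purple capsule was near (12.6, 3.1) before and (12.8, 5.3) after, so it travelled √(0.2² + 2.2²) ≈ 2.2 units.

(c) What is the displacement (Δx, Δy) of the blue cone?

(-1.5, 0.1)

The blue cone was at about (10.4, 3.7) and moved to about (8.9, 3.8).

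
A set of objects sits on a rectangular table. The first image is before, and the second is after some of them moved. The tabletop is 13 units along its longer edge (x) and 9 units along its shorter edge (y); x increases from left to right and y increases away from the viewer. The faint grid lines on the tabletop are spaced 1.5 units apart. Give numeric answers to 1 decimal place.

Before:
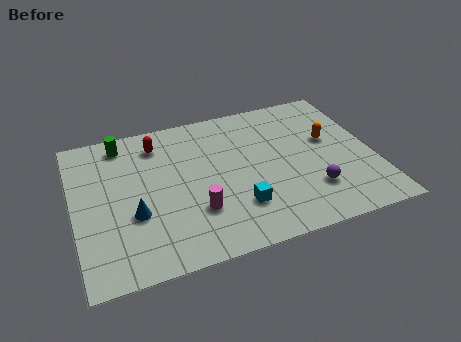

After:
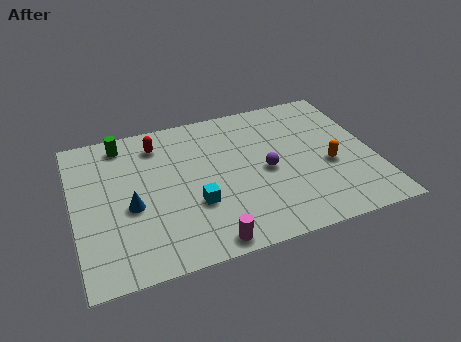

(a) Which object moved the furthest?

the purple sphere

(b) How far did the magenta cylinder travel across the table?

1.9

From (5.1, 2.7) to (5.4, 0.8), the magenta cylinder covered √(0.3² + 1.9²) ≈ 1.9 units.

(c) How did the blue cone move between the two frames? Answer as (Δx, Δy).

(-0.1, 0.5)

The blue cone was at about (2.5, 3.3) and moved to about (2.4, 3.8).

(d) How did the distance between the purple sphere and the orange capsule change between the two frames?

-0.4

They were about 3.1 units apart before and 2.7 after — 0.4 units closer together.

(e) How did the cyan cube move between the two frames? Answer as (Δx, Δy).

(-1.8, 0.7)

The cyan cube started near (6.9, 2.4) and ended near (5.1, 3.1).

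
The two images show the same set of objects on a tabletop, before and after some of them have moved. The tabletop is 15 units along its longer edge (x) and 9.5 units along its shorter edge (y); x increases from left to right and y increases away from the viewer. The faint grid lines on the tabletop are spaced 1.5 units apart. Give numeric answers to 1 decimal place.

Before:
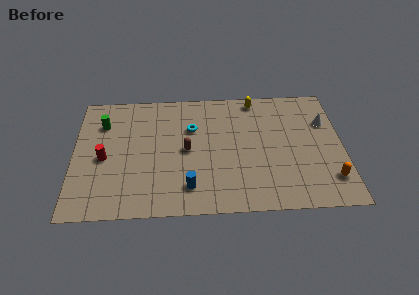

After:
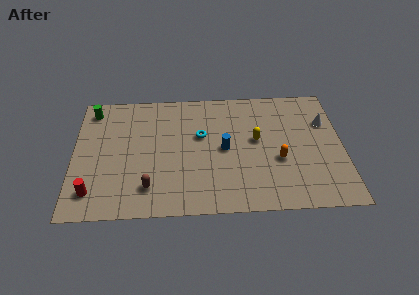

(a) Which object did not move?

the white cone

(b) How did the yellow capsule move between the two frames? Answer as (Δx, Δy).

(0.0, -3.2)

The yellow capsule was at about (10.2, 8.5) and moved to about (10.2, 5.3).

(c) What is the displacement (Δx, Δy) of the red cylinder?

(-0.6, -2.5)

The red cylinder was at about (1.7, 4.3) and moved to about (1.1, 1.8).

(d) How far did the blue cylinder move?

3.4

The blue cylinder moved from about (6.4, 1.9) to (8.4, 4.7), a distance of √(2.0² + 2.8²) ≈ 3.4.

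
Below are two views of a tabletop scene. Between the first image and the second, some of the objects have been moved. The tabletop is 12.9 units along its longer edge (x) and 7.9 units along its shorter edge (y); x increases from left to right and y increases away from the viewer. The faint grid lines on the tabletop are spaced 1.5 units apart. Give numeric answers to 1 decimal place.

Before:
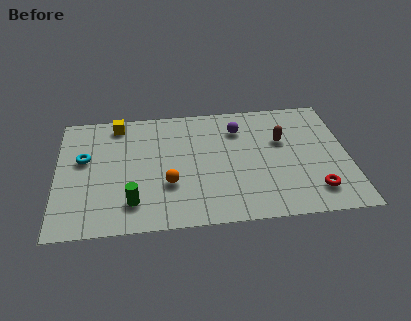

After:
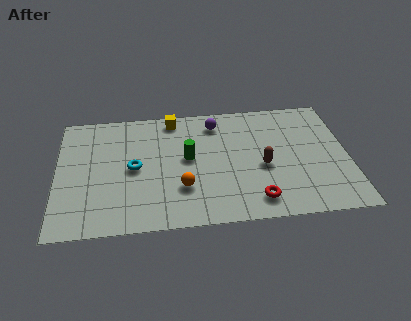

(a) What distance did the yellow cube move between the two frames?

2.5

The yellow cube was near (2.7, 6.9) before and (5.2, 7.0) after, so it travelled √(2.5² + 0.1²) ≈ 2.5 units.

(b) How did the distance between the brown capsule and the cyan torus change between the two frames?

-3.1

Before: roughly 8.8 units apart; after: 5.7. That's 3.1 units closer together.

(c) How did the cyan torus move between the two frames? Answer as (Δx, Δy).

(2.2, -0.8)

The cyan torus was at about (1.2, 4.7) and moved to about (3.4, 3.9).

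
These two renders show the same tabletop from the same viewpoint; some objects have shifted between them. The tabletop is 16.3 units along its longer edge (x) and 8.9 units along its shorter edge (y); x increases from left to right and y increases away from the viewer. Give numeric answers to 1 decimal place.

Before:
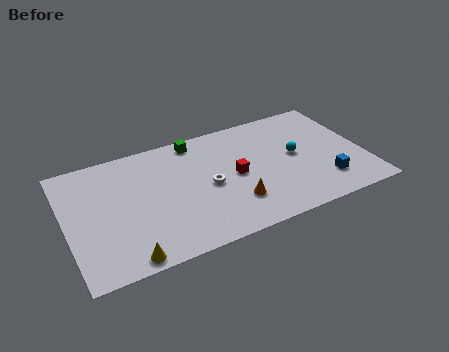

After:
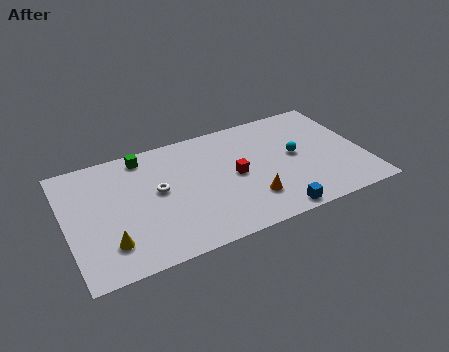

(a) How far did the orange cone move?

0.9

From (8.9, 2.4) to (9.8, 2.3), the orange cone covered √(0.9² + 0.1²) ≈ 0.9 units.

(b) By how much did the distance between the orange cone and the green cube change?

+1.9

Before: roughly 5.7 units apart; after: 7.6. That's 1.9 units further apart.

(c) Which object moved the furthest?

the blue cube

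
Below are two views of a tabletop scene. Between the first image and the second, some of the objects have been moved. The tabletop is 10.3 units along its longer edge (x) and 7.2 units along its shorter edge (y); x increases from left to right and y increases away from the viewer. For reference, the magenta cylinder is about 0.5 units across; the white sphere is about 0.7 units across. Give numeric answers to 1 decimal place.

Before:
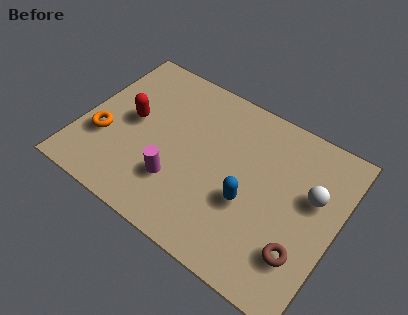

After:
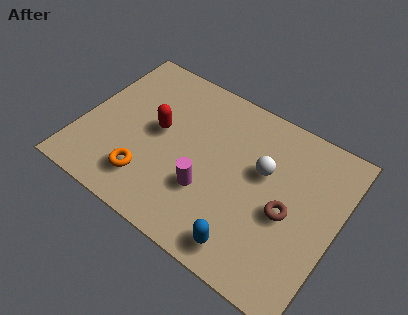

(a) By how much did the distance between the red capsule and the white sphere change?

-3.1

They were about 7.3 units apart before and 4.2 after — 3.1 units closer together.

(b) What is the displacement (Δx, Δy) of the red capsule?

(1.1, 0.1)

From the two frames, the red capsule sits at roughly (1.9, 3.8) before and (3.0, 3.9) after.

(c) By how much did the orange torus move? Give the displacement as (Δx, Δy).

(2.0, -0.9)

The orange torus was at about (1.0, 2.5) and moved to about (3.0, 1.6).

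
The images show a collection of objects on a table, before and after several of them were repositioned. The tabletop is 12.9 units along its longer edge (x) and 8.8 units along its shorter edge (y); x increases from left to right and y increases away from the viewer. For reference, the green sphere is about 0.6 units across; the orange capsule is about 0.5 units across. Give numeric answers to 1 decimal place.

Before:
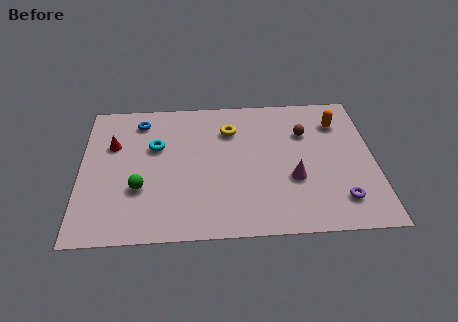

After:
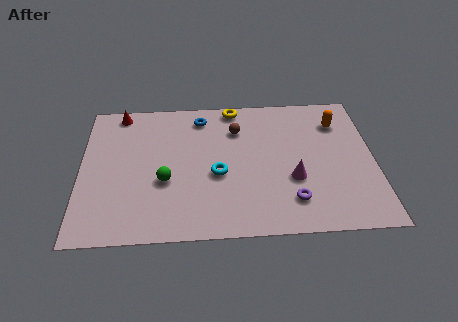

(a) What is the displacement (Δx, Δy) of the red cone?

(0.3, 2.1)

From the two frames, the red cone sits at roughly (1.4, 5.8) before and (1.7, 7.9) after.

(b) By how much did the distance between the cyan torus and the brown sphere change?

-3.7

Before: roughly 6.6 units apart; after: 2.9. That's 3.7 units closer together.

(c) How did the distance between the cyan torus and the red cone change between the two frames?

+4.1

Before: roughly 1.9 units apart; after: 6.0. That's 4.1 units further apart.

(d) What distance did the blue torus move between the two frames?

2.7

From (2.6, 7.3) to (5.3, 7.4), the blue torus covered √(2.7² + 0.1²) ≈ 2.7 units.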